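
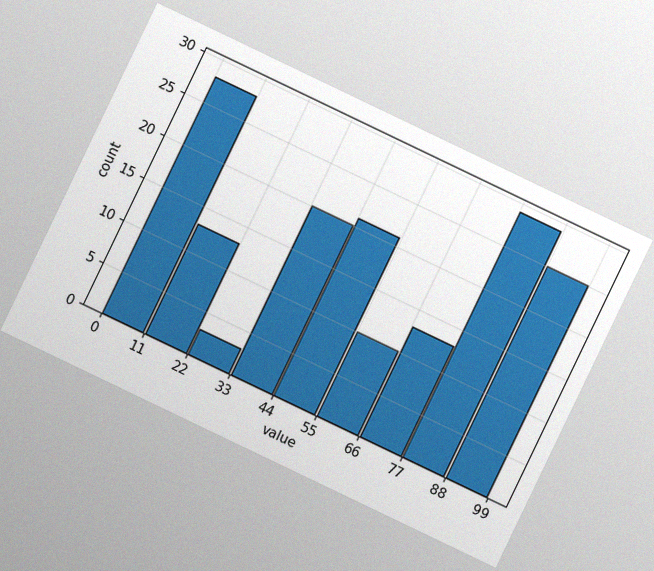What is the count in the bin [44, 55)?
21

The chart is tilted about 26° clockwise, with some photo noise. The [44, 55) bin has height 21.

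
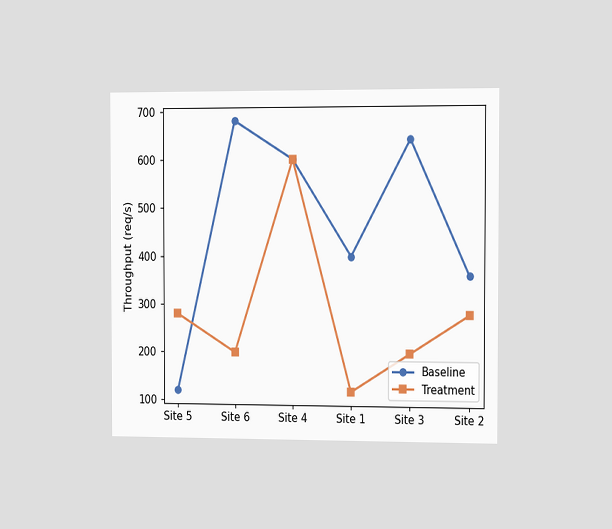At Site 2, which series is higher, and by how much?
The chart is viewed slightly from the right. At Site 2, Baseline sits above the other line by 80req/s.

Baseline, by 80req/s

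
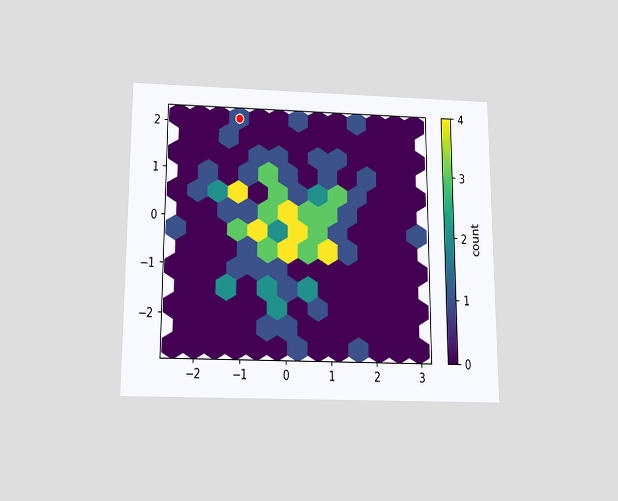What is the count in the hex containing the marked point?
1

The chart is viewed slightly from below. The marked hex reads 1 on the colorbar.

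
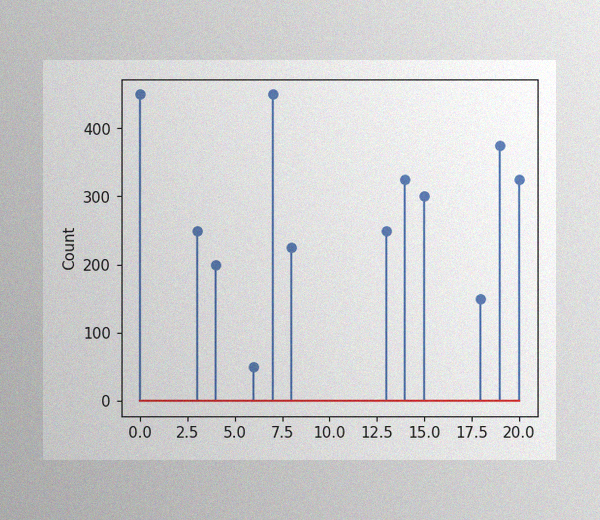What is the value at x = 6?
The image has some photo noise and uneven lighting. The stem at x=6 reaches 50.

50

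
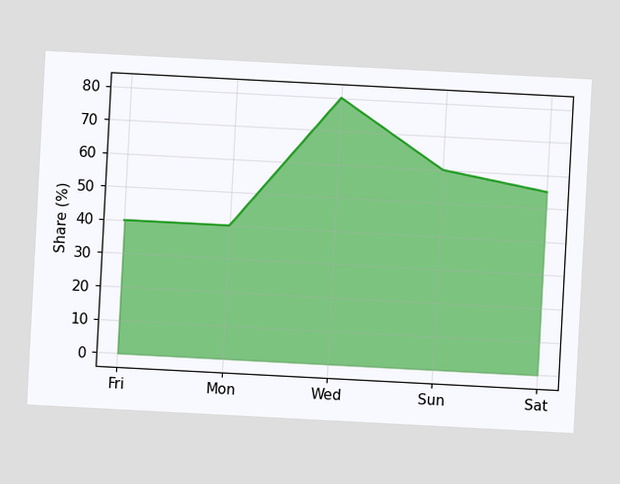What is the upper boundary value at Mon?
40%

The chart is tilted about 3° clockwise. At Mon the upper boundary is at 40%.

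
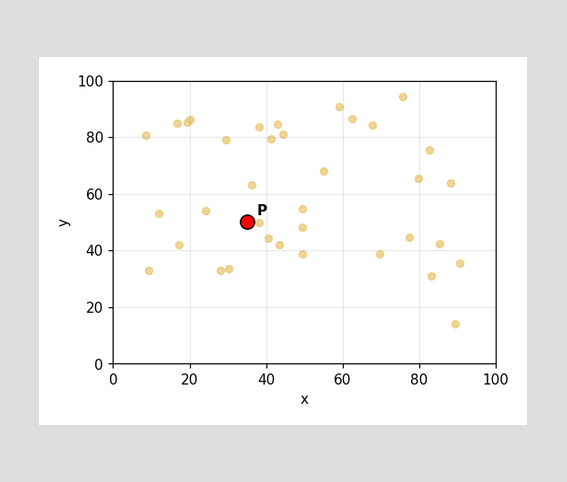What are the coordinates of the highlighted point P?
(35, 50)

Following the gridlines from P to each axis, P sits at (35, 50).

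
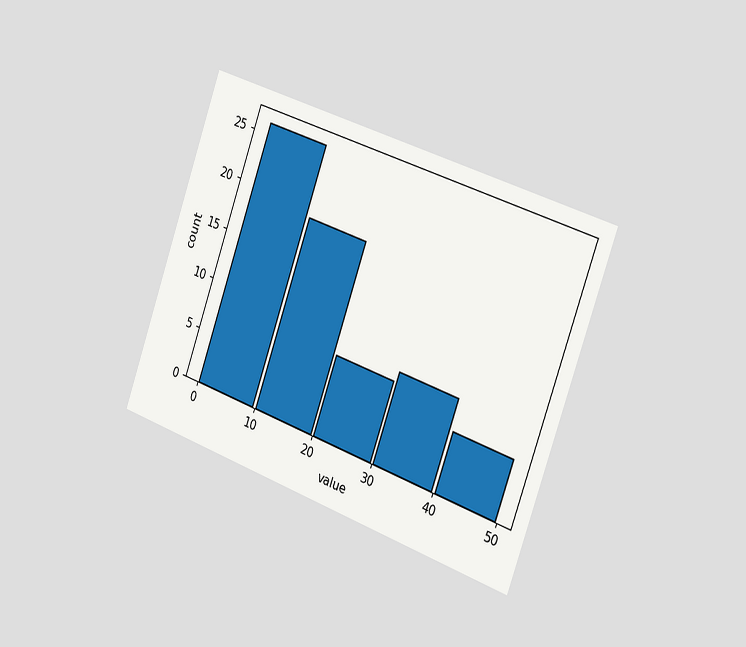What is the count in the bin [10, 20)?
19

The chart is tilted about 20° clockwise and viewed slightly from the right. The [10, 20) bin has height 19.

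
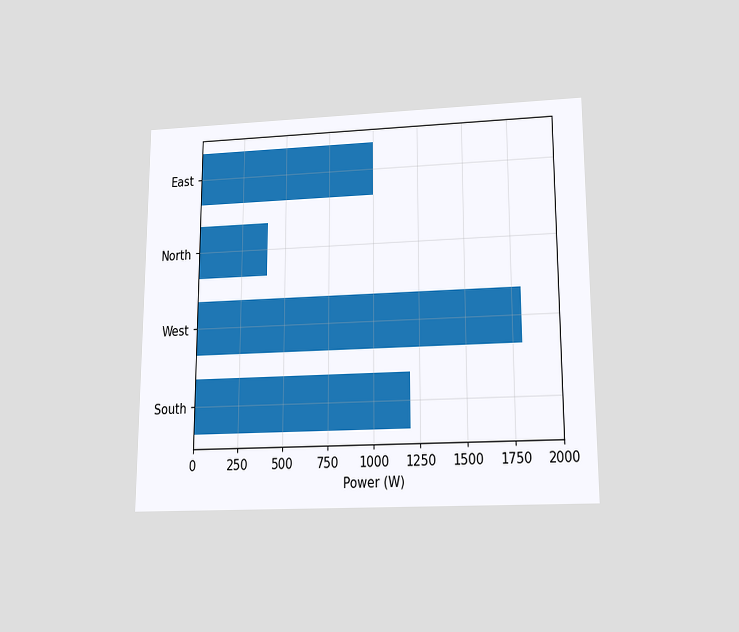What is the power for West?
1800W

The chart is viewed slightly from below. Reading along the chart's x-axis, the West bar reaches 1800W.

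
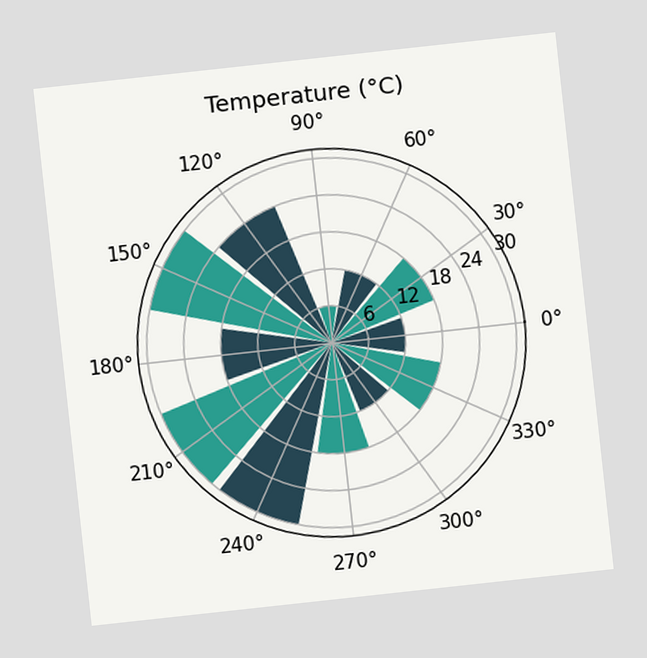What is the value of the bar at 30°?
The chart is tilted about 6° counter-clockwise. The bar at 30° reaches 18°C on the radial axis.

18°C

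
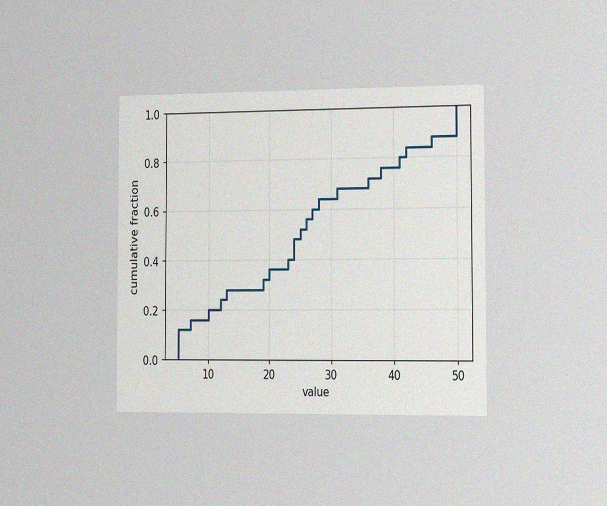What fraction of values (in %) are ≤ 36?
72%

The chart is viewed slightly from the right, with some photo noise. At x=36 the ECDF step is at 72%.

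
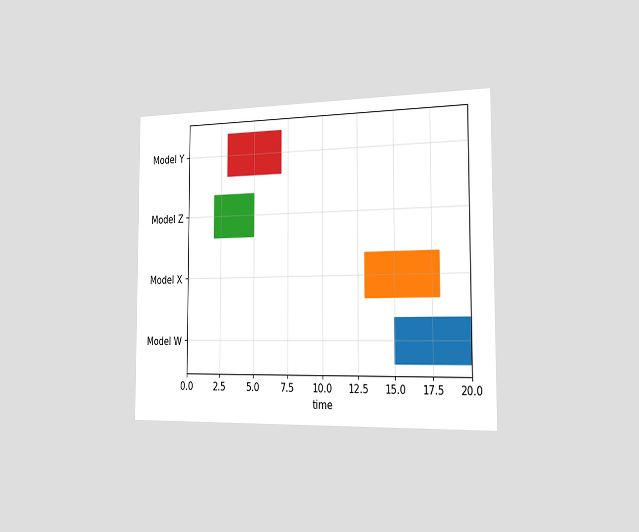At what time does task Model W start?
The chart is viewed slightly from the right. The Model W bar begins at t=15.

15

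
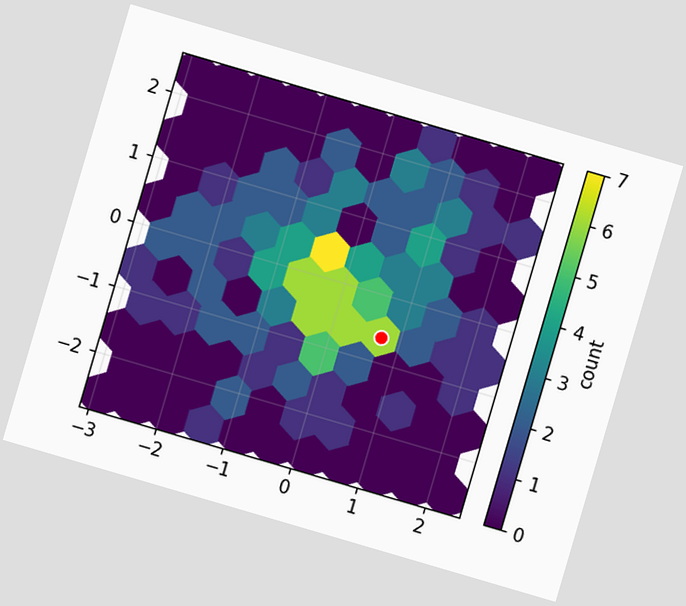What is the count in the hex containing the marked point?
6

The chart is tilted about 16° clockwise. The marked hex reads 6 on the colorbar.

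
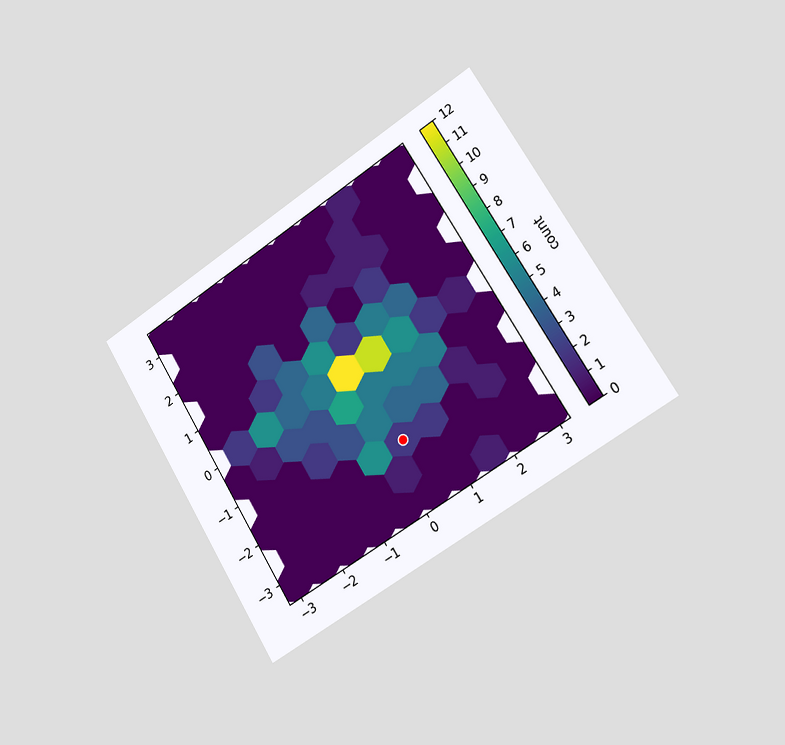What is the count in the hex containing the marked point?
The chart is tilted about 32° counter-clockwise and viewed slightly from the right. The marked hex reads 2 on the colorbar.

2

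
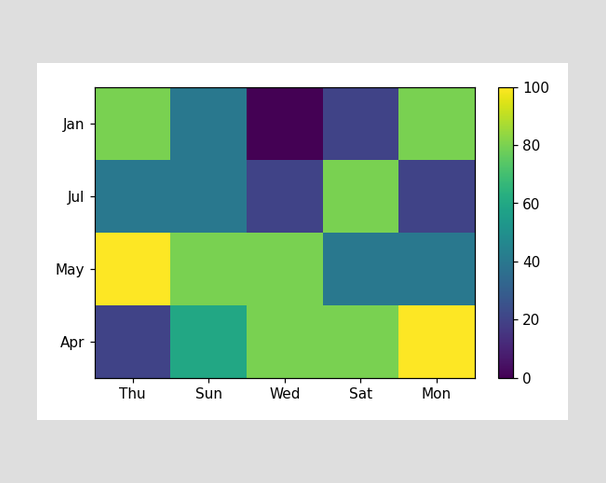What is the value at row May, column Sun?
Matching cell (May, Sun) against the colorbar gives 80.

80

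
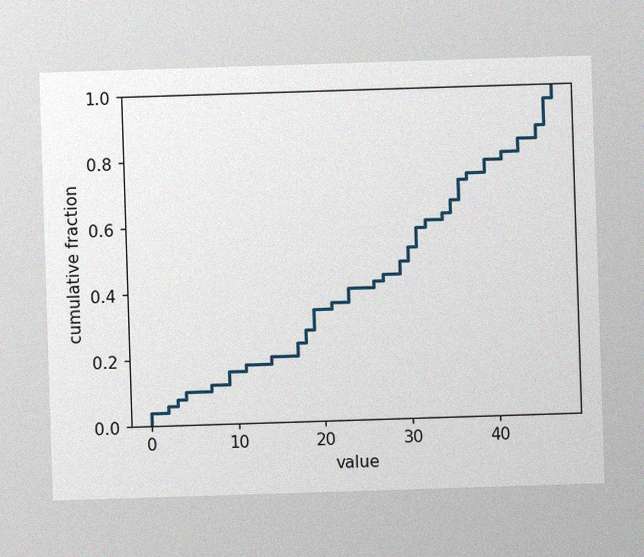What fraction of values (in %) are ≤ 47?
100%

The image has some photo noise and uneven lighting. At x=47 the ECDF step is at 100%.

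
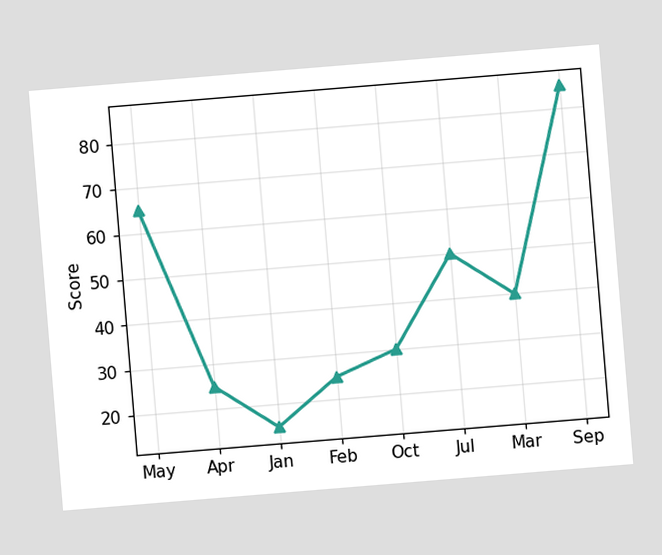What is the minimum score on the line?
The chart is tilted about 5° counter-clockwise. The lowest point is at Jan, and reading across to the y-axis gives 15.

15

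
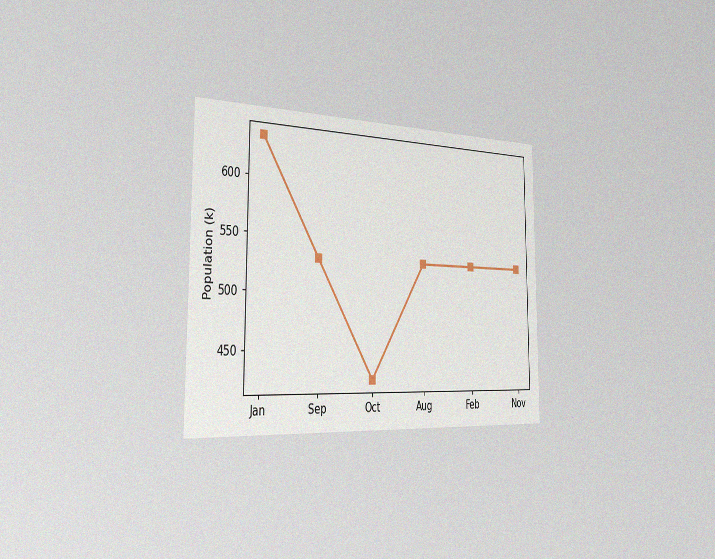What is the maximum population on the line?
636k

The chart is viewed slightly from the left, with some photo noise. The highest point is at Jan, and reading across to the y-axis gives 636k.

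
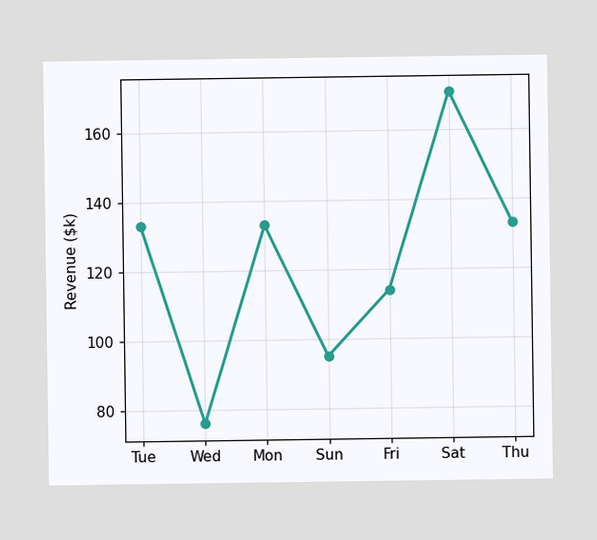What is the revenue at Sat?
$171k

At Sat, the line is at $171k.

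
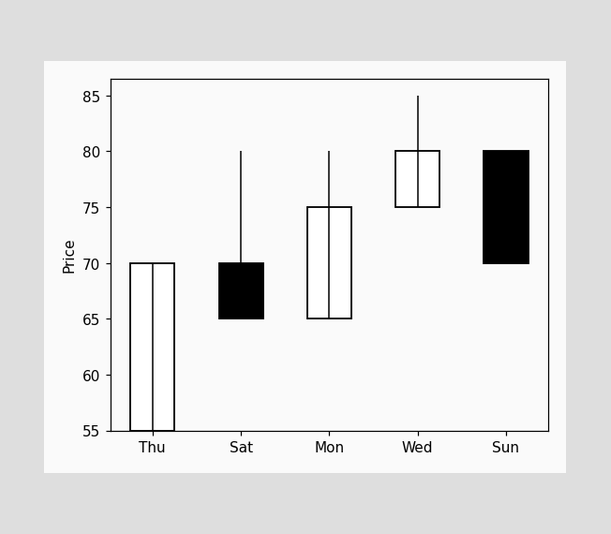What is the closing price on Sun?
The Sun candle closes at 70.

70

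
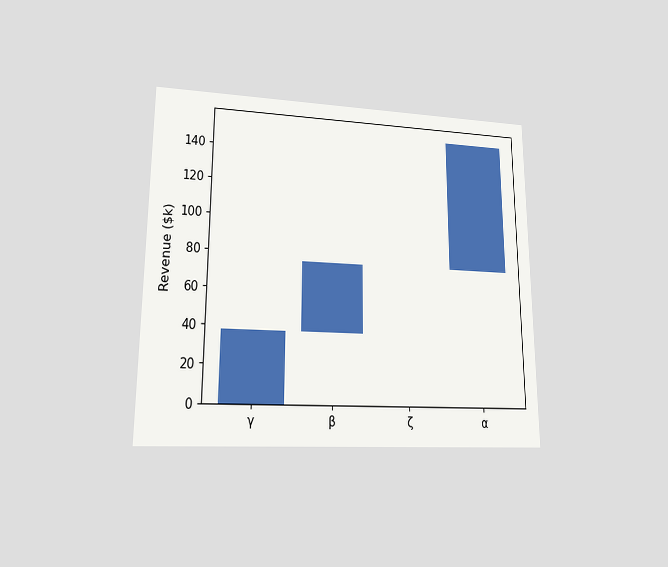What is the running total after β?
$76k

The chart is viewed at a slight angle. After β the running total reaches $76k.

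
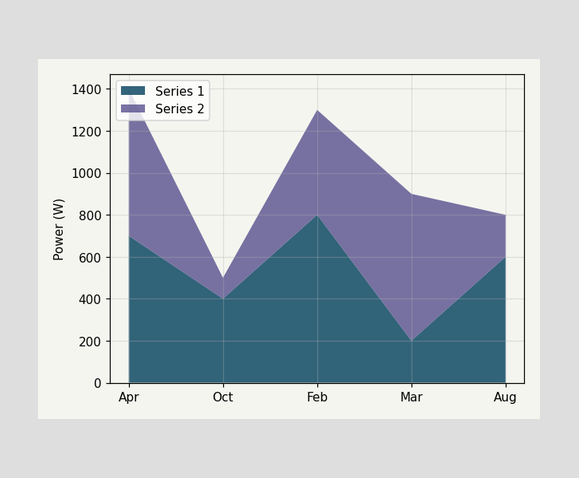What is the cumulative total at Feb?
1300W

The stacked total at Feb reaches 1300W.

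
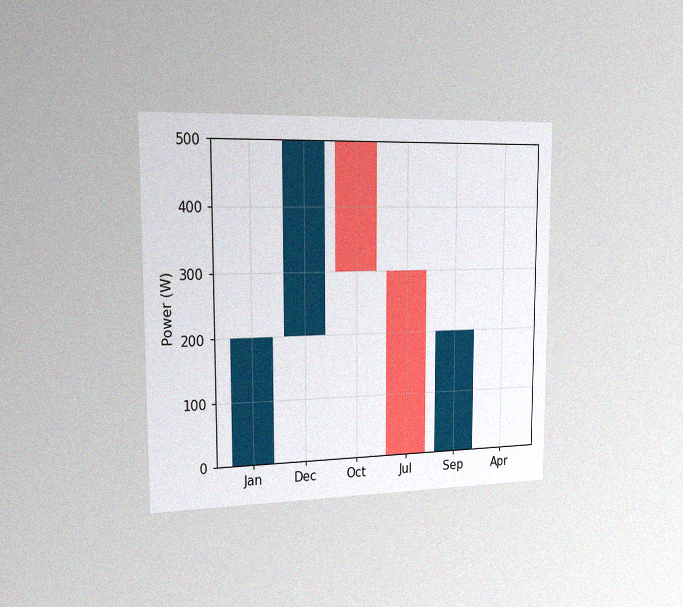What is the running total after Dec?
The chart is viewed slightly from the left, with some photo noise. After Dec the running total reaches 500W.

500W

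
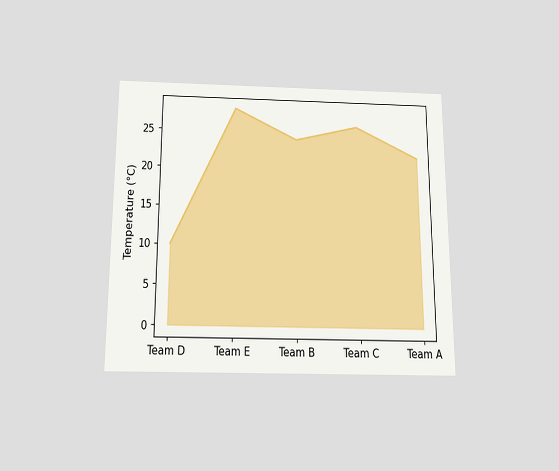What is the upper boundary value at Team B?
The chart is viewed slightly from below. At Team B the upper boundary is at 24°C.

24°C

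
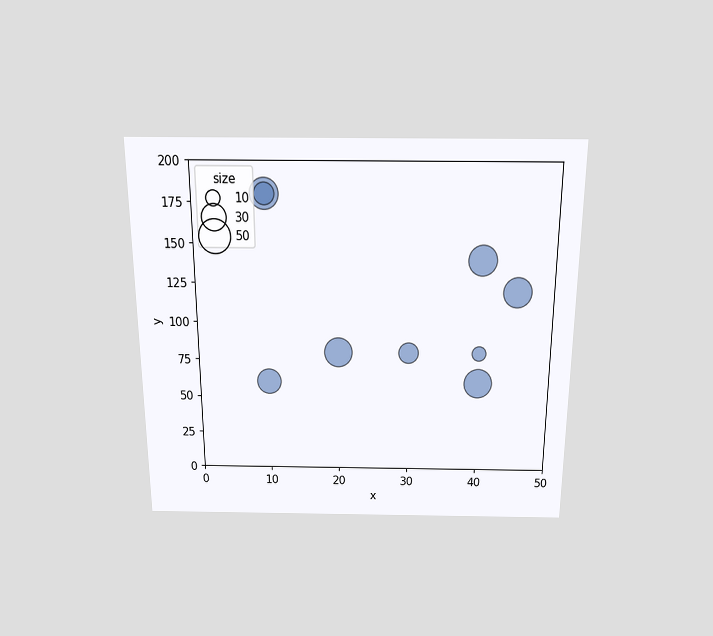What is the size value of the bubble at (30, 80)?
The chart is viewed slightly from above. Matching the bubble at (30, 80) against the size legend gives 20.

20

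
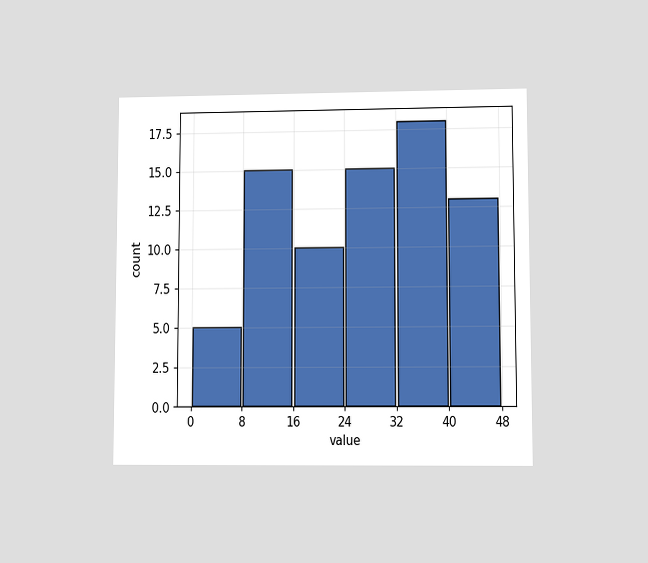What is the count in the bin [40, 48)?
13

The chart is viewed at a slight angle. The [40, 48) bin has height 13.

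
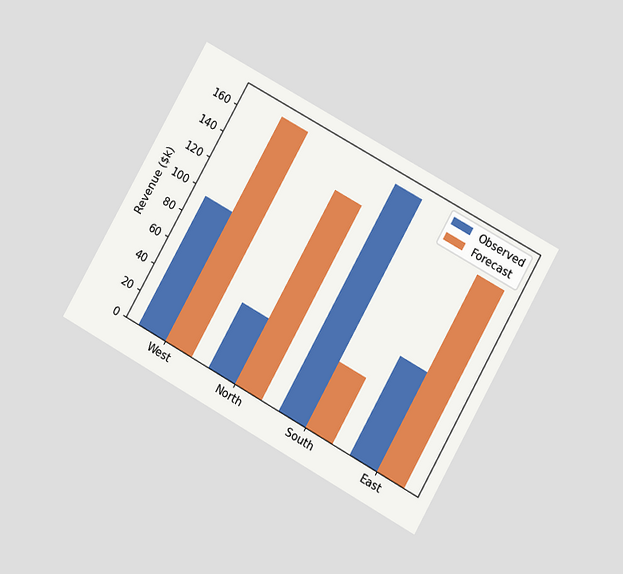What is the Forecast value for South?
The chart is tilted about 29° clockwise and viewed at a slight angle. The Forecast bar at South reaches $48k on the y-axis.

$48k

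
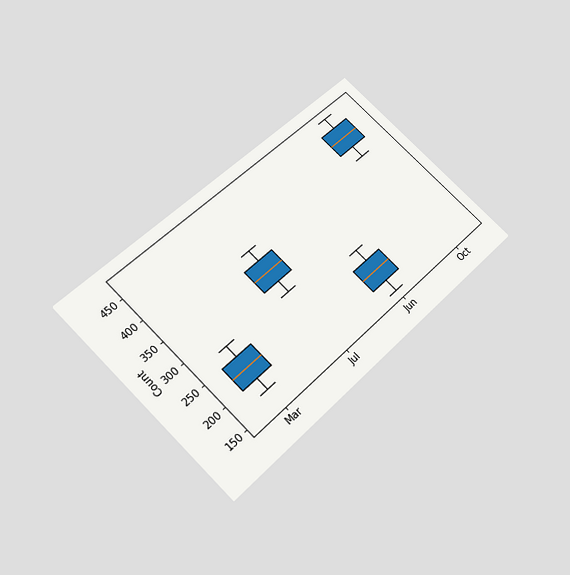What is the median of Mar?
The chart is tilted about 45° counter-clockwise and viewed slightly from below. The median line in the Mar box sits at 225.

225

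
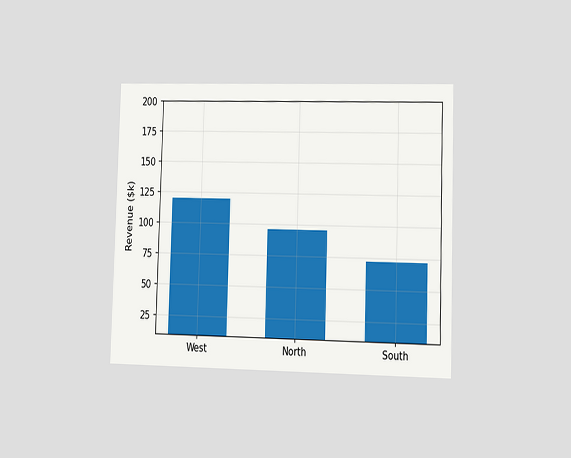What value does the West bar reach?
$120k

The chart is viewed slightly from the right. Reading along the chart's y-axis, the West bar reaches $120k.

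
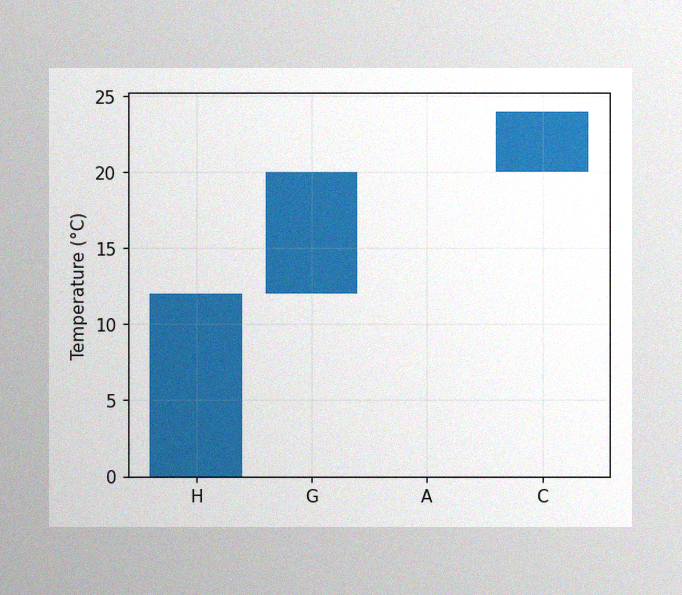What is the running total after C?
24°C

The image has some photo noise and uneven lighting. After C the running total reaches 24°C.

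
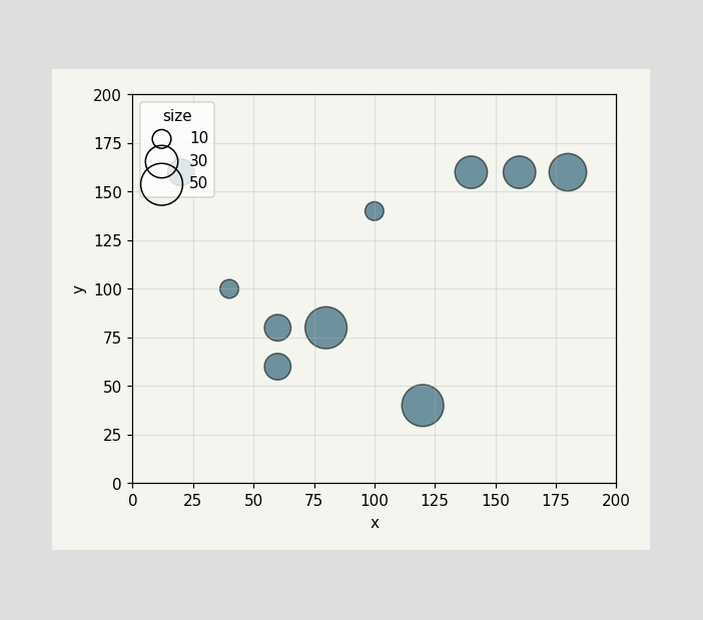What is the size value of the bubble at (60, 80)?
20

Matching the bubble at (60, 80) against the size legend gives 20.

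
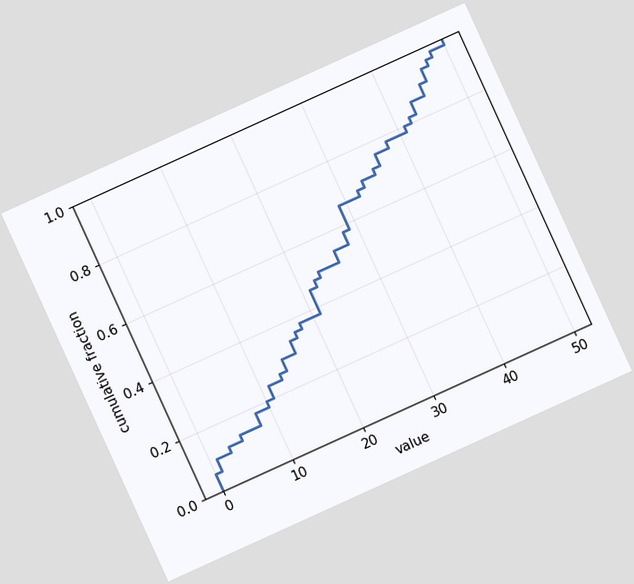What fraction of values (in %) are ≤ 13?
26%

The chart is tilted about 24° counter-clockwise. At x=13 the ECDF step is at 26%.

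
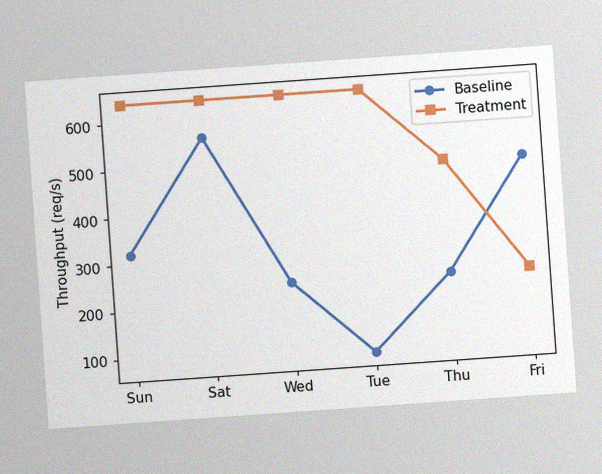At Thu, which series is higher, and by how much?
Treatment, by 240req/s

The chart is tilted about 4° counter-clockwise, with some photo noise. At Thu, Treatment sits above the other line by 240req/s.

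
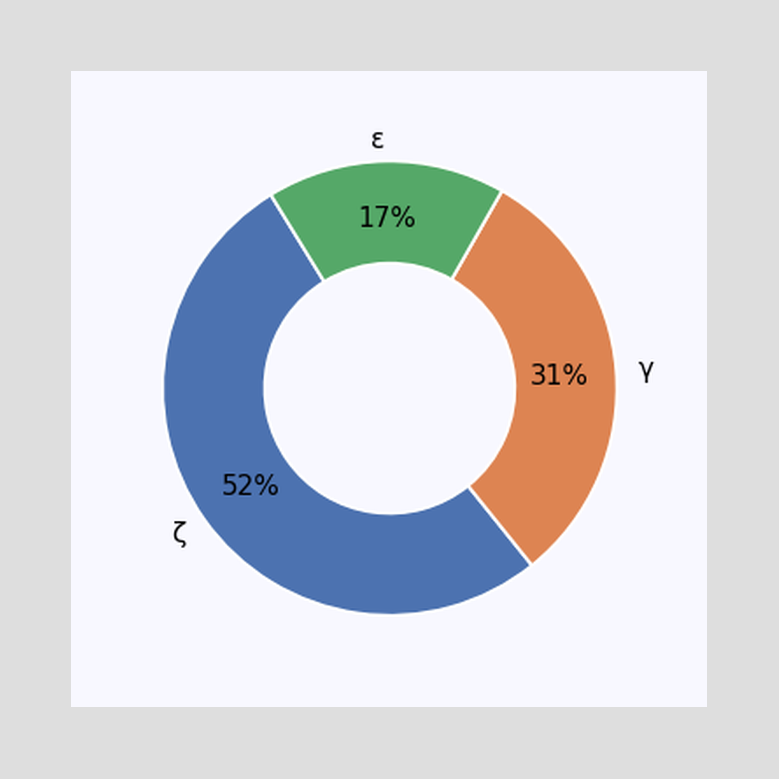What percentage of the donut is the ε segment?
The ε segment takes up 17% of the ring.

17%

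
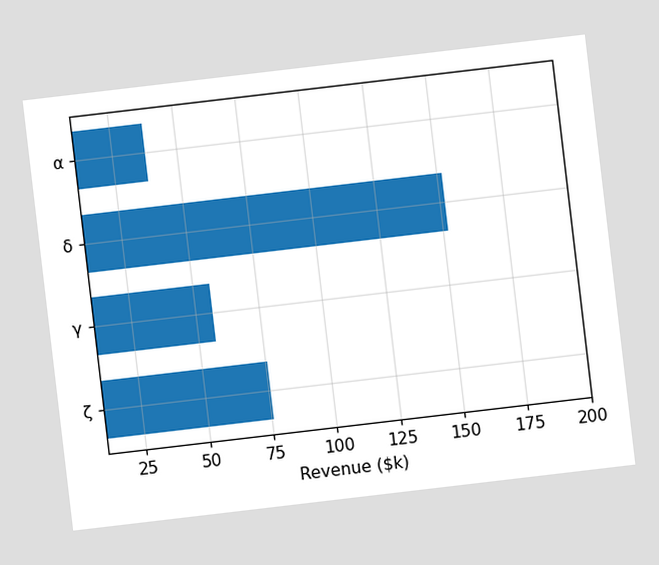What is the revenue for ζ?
The chart is tilted about 7° counter-clockwise. Reading along the chart's x-axis, the ζ bar reaches $76k.

$76k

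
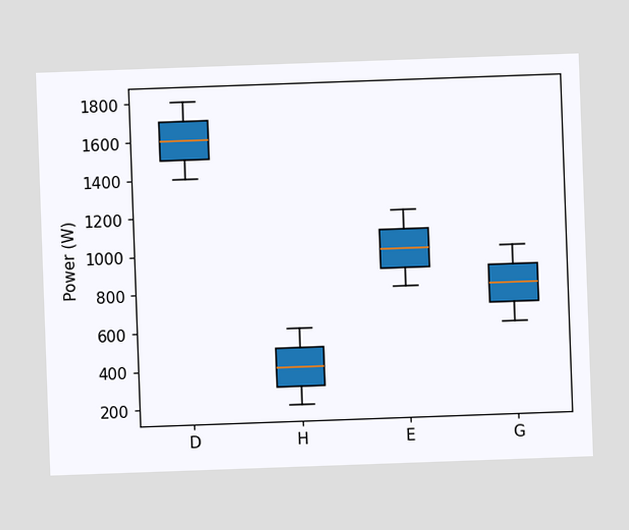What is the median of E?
1000W

The chart is tilted about 2° counter-clockwise. The median line in the E box sits at 1000W.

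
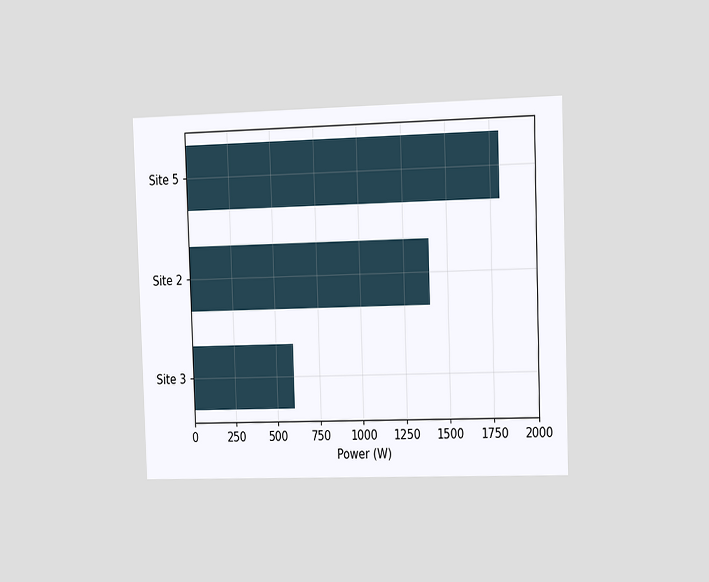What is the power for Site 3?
The chart is viewed slightly from the right. Reading along the chart's x-axis, the Site 3 bar reaches 600W.

600W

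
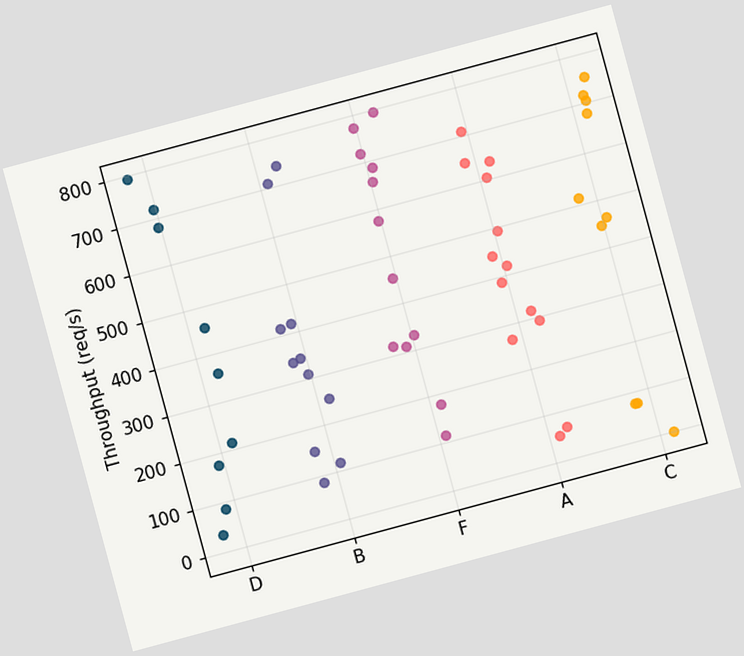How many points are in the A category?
The chart is tilted about 15° counter-clockwise. Counting the markers in the A column gives 13.

13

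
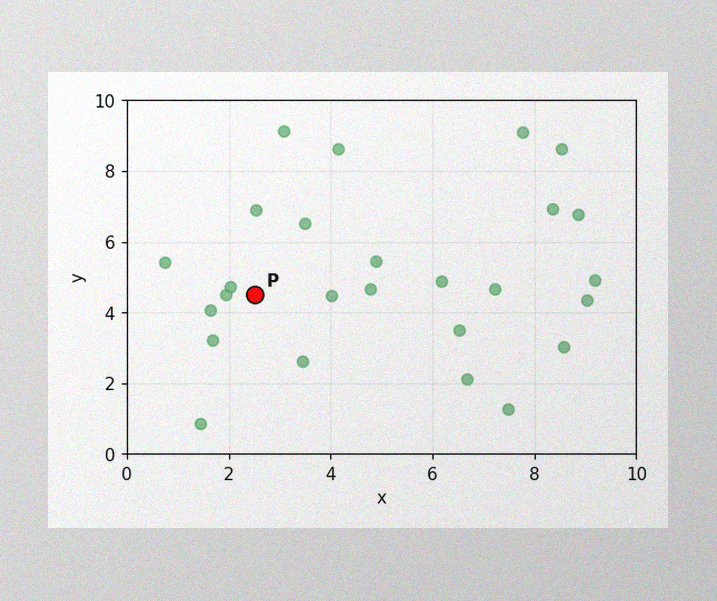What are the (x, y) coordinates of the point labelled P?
(2.5, 4.5)

The image has some photo noise and uneven lighting. Following the gridlines from P to each axis, P sits at (2.5, 4.5).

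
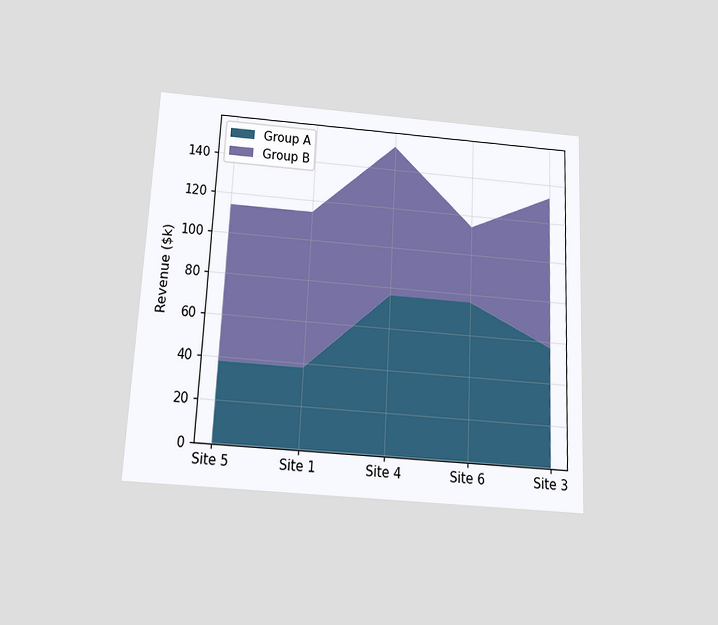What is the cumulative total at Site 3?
The chart is tilted about 3° clockwise and viewed slightly from below. The stacked total at Site 3 reaches $133k.

$133k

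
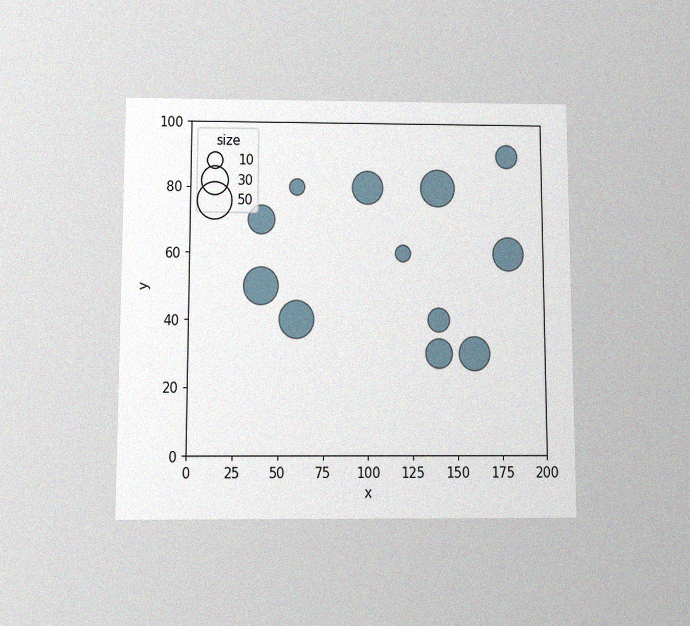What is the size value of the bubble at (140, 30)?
The chart is viewed slightly from below, with some photo noise. Matching the bubble at (140, 30) against the size legend gives 30.

30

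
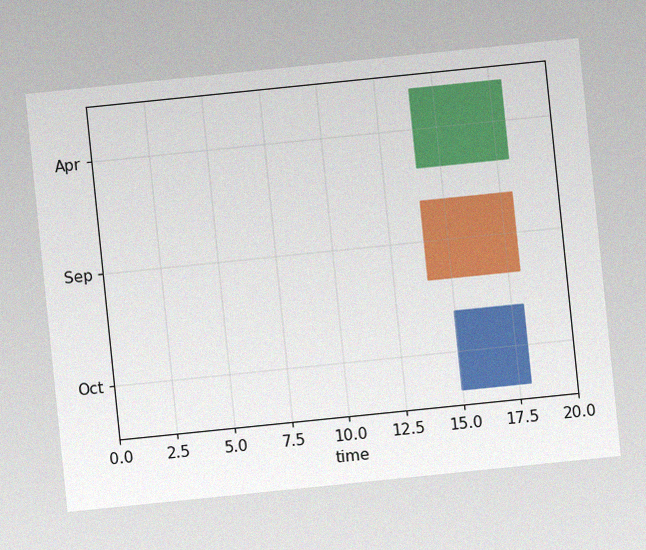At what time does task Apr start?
The chart is tilted about 6° counter-clockwise, with some photo noise. The Apr bar begins at t=14.

14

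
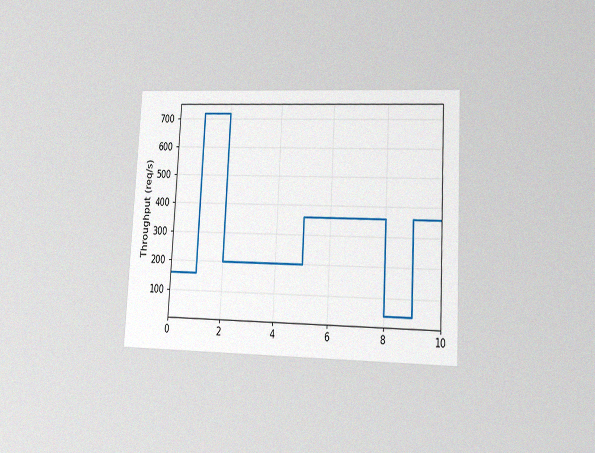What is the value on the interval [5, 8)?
360req/s

The chart is tilted about 3° clockwise and viewed at a slight angle, with some photo noise. On [5, 8) the step sits at 360req/s.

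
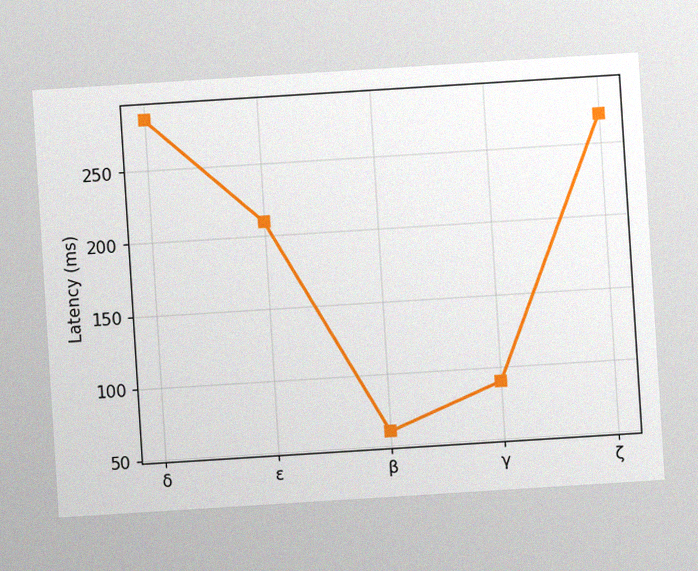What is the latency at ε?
The chart is tilted about 4° counter-clockwise, with some photo noise. At ε, the line is at 210ms.

210ms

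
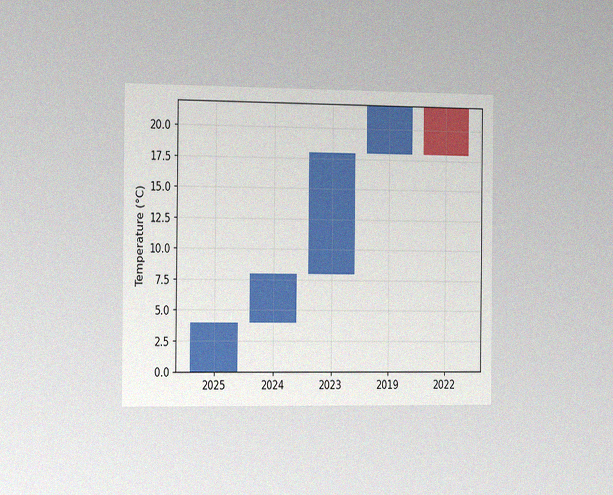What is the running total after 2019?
22°C

The chart is viewed slightly from the left, with some photo noise. After 2019 the running total reaches 22°C.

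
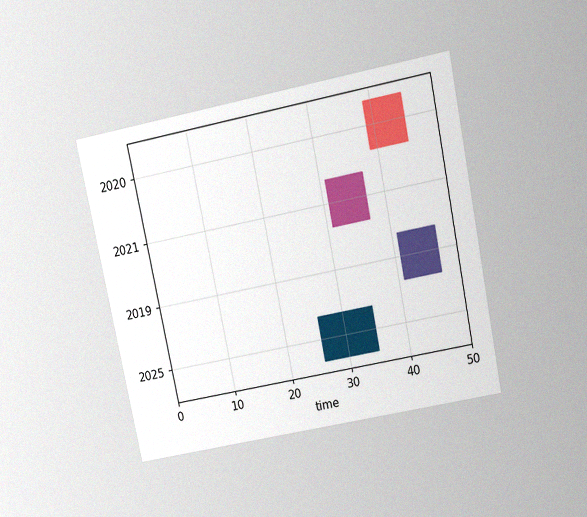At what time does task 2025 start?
The chart is tilted about 11° counter-clockwise and viewed slightly from above, with some photo noise. The 2025 bar begins at t=26.

26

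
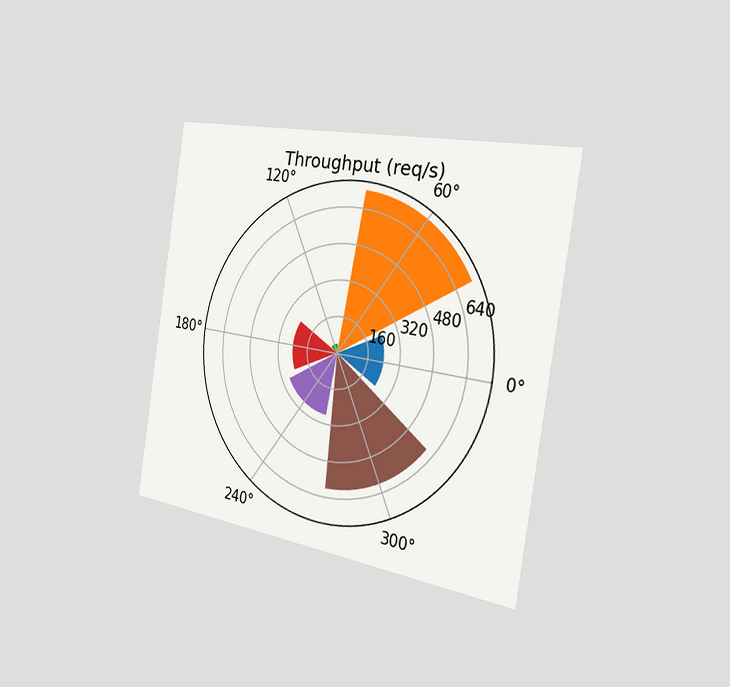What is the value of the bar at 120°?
40req/s

The chart is tilted about 9° clockwise and viewed slightly from the right. The bar at 120° reaches 40req/s on the radial axis.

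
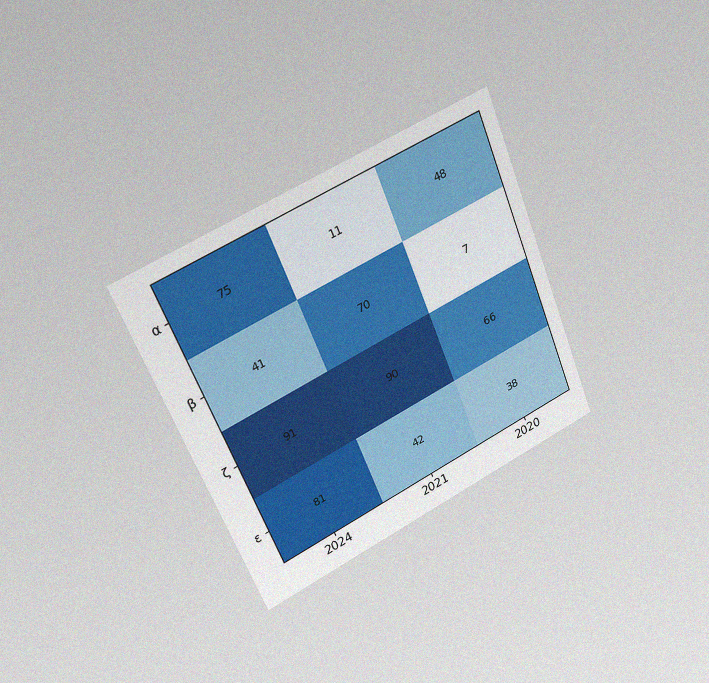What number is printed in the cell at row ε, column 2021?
The chart is tilted about 22° counter-clockwise and viewed slightly from the left, with some photo noise. The (ε, 2021) cell reads 42.

42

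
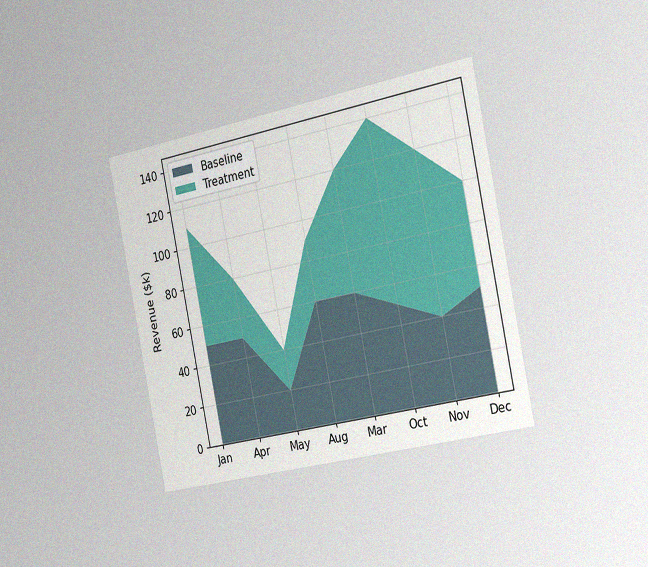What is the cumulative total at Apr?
$80k

The chart is tilted about 12° counter-clockwise and viewed slightly from the right, with some photo noise. The stacked total at Apr reaches $80k.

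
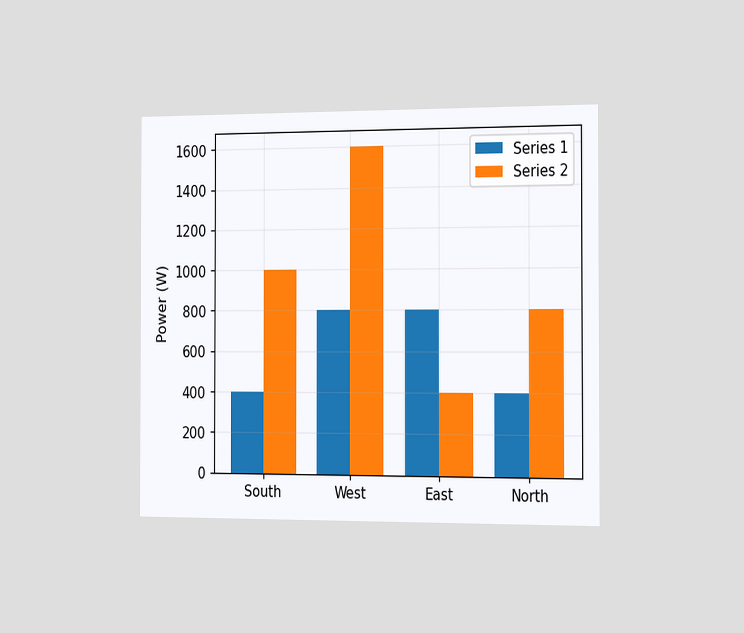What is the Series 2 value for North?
800W

The chart is viewed slightly from the right. The Series 2 bar at North reaches 800W on the y-axis.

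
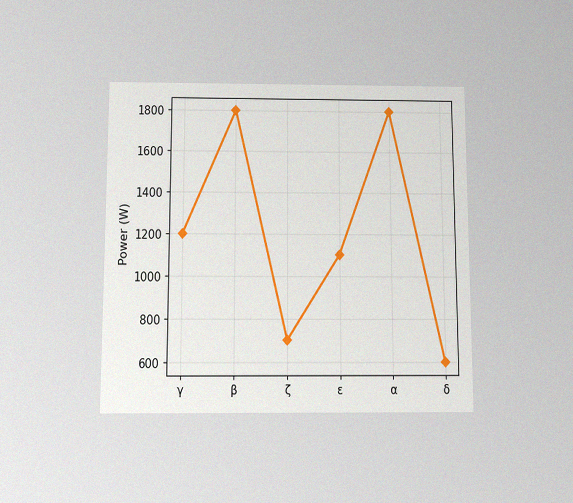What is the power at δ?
The chart is viewed slightly from below, with some photo noise. At δ, the line is at 600W.

600W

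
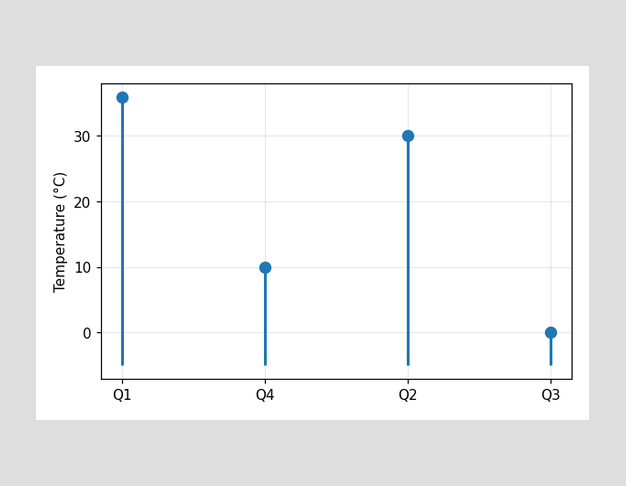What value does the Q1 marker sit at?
The Q1 marker sits at 36°C.

36°C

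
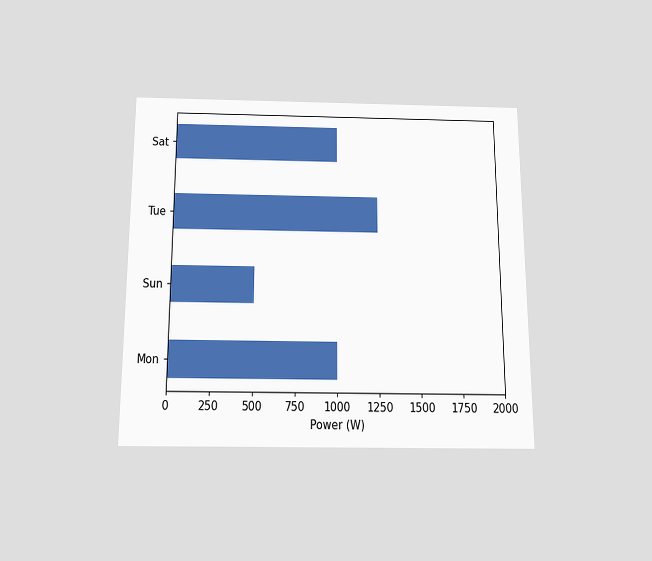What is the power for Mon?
1000W

The chart is viewed slightly from below. Reading along the chart's x-axis, the Mon bar reaches 1000W.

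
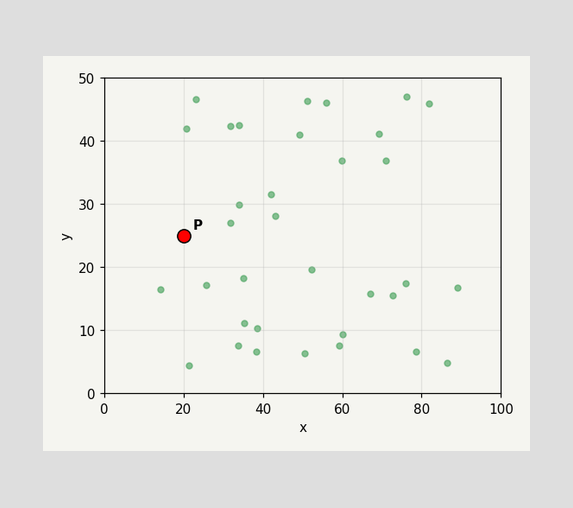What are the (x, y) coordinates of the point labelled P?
(20, 25)

Following the gridlines from P to each axis, P sits at (20, 25).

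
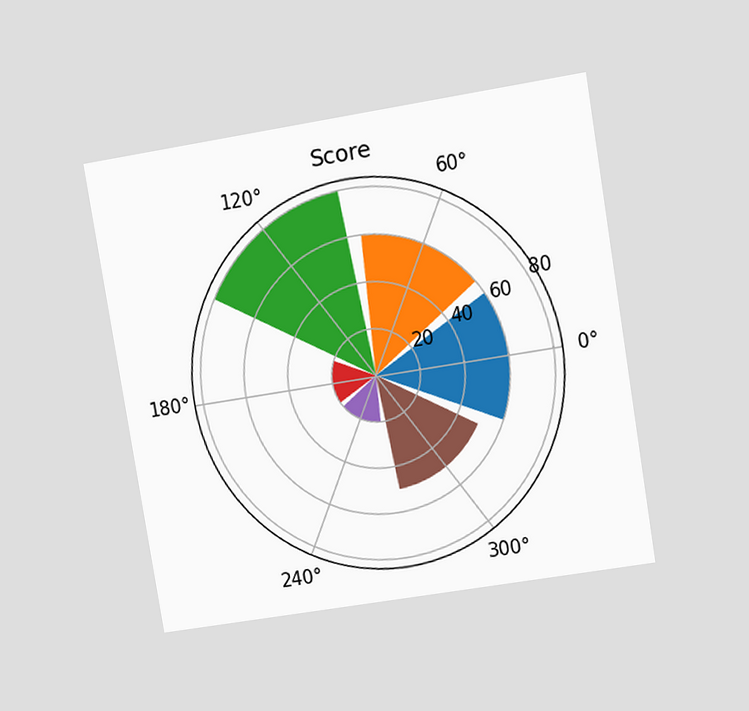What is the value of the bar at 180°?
20

The chart is tilted about 9° counter-clockwise and viewed at a slight angle. The bar at 180° reaches 20 on the radial axis.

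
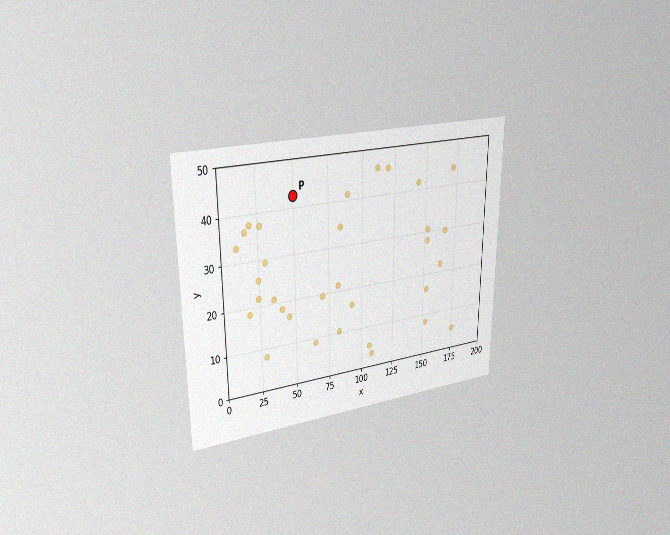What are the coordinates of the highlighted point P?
The chart is viewed slightly from the left, with some photo noise. Following the gridlines from P to each axis, P sits at (50, 42.5).

(50, 42.5)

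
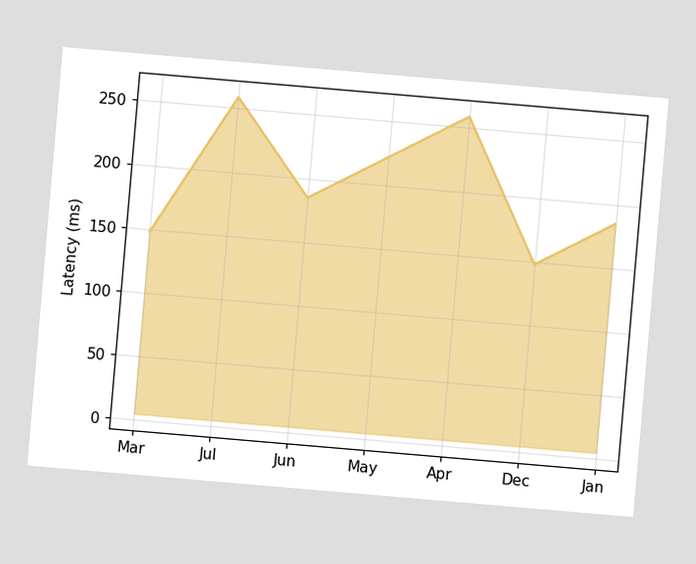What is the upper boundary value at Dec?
The chart is tilted about 5° clockwise. At Dec the upper boundary is at 148ms.

148ms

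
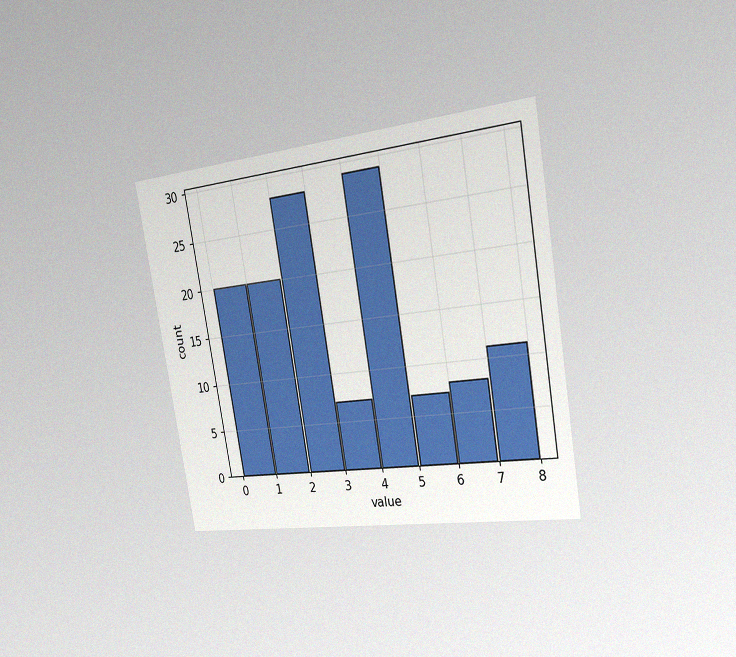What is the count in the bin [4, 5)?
29

The chart is tilted about 10° counter-clockwise and viewed slightly from the right, with some photo noise. The [4, 5) bin has height 29.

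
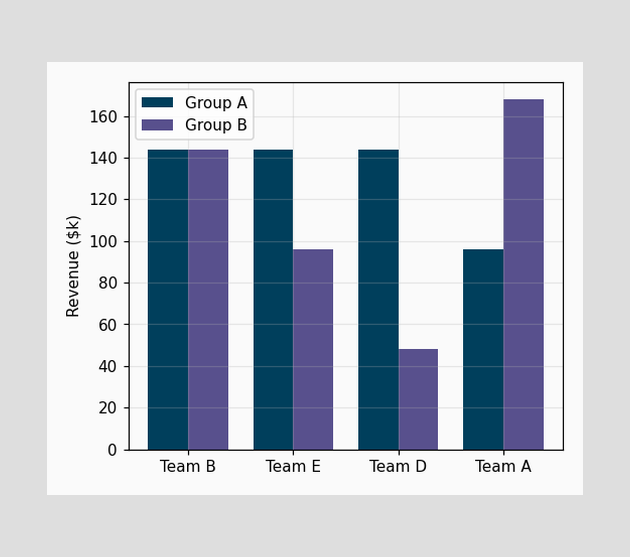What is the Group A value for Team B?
The Group A bar at Team B reaches $144k on the y-axis.

$144k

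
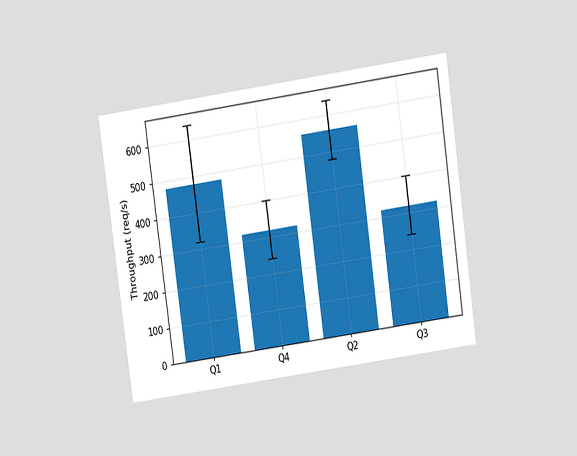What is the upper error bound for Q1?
The chart is tilted about 8° counter-clockwise and viewed at a slight angle. The Q1 bar's upper whisker reaches 640req/s.

640req/s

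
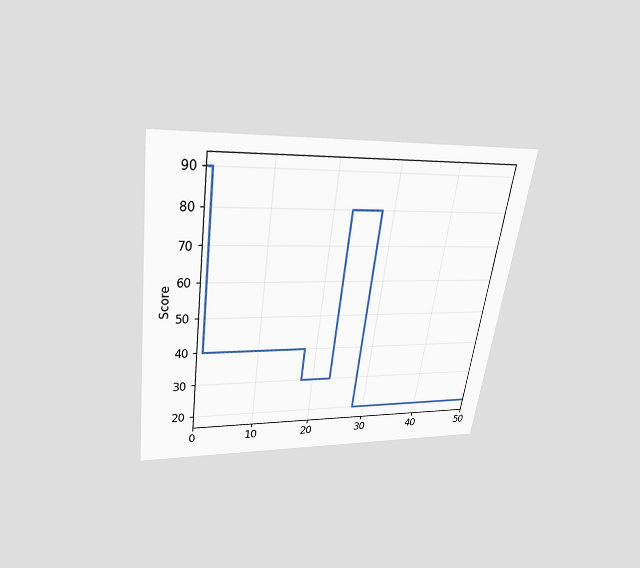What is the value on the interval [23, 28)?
The chart is tilted about 8° clockwise and viewed slightly from above. On [23, 28) the step sits at 80.

80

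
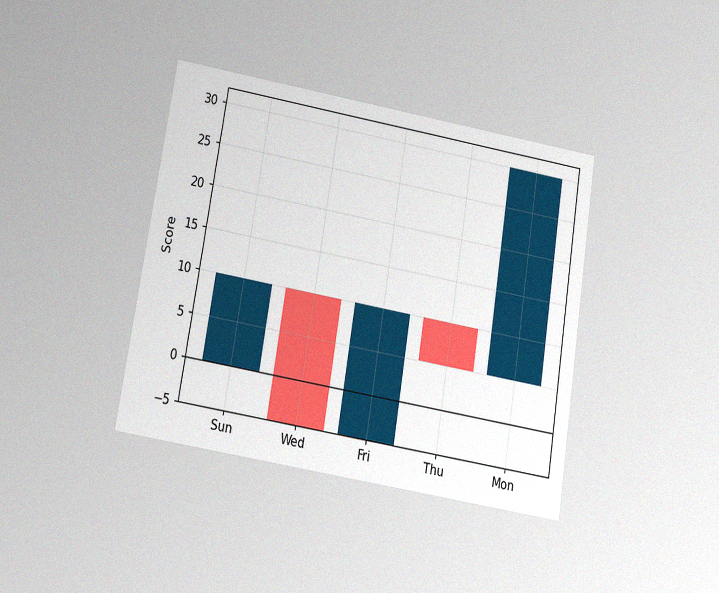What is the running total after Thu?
5

The chart is tilted about 9° clockwise and viewed slightly from below, with some photo noise. After Thu the running total reaches 5.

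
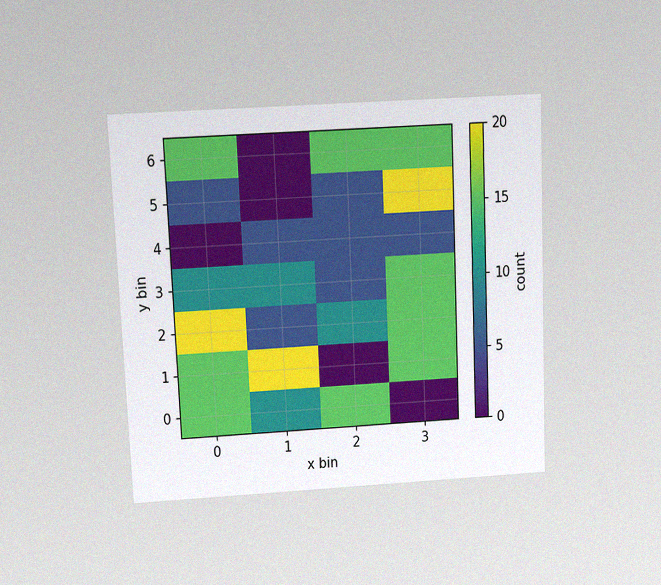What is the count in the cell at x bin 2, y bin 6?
The chart is tilted about 3° counter-clockwise and viewed slightly from above, with some photo noise. Matching the cell (2, 6) against the colorbar gives 15.

15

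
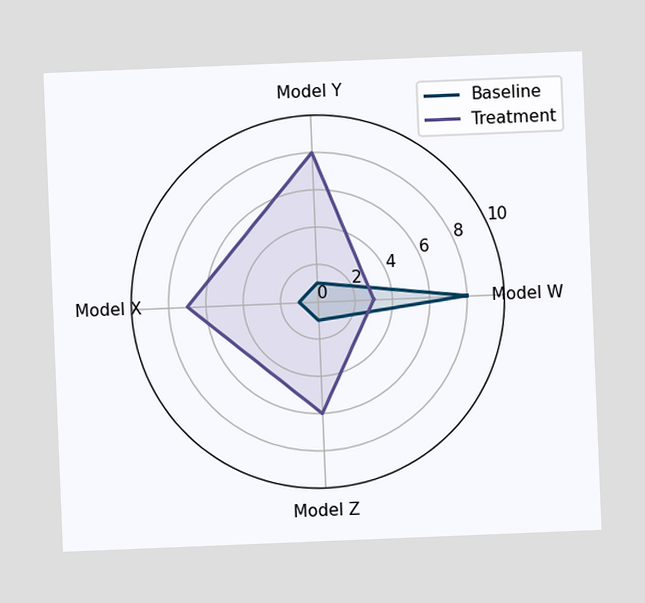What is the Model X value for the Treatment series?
The chart is tilted about 2° counter-clockwise. On the Model X axis, Treatment reaches 7.

7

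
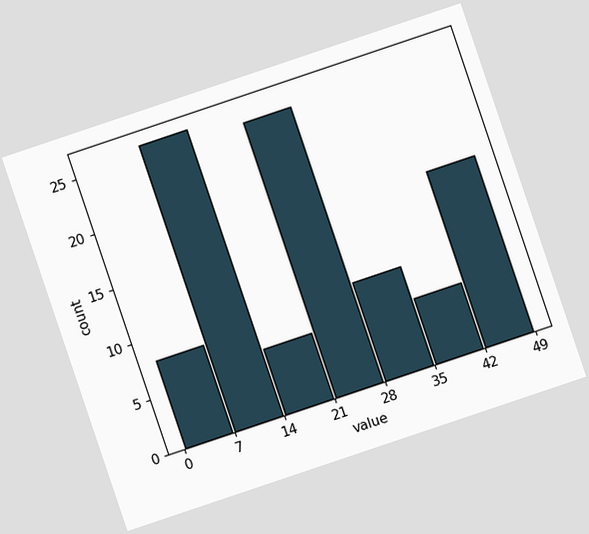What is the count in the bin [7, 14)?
26

The chart is tilted about 19° counter-clockwise. The [7, 14) bin has height 26.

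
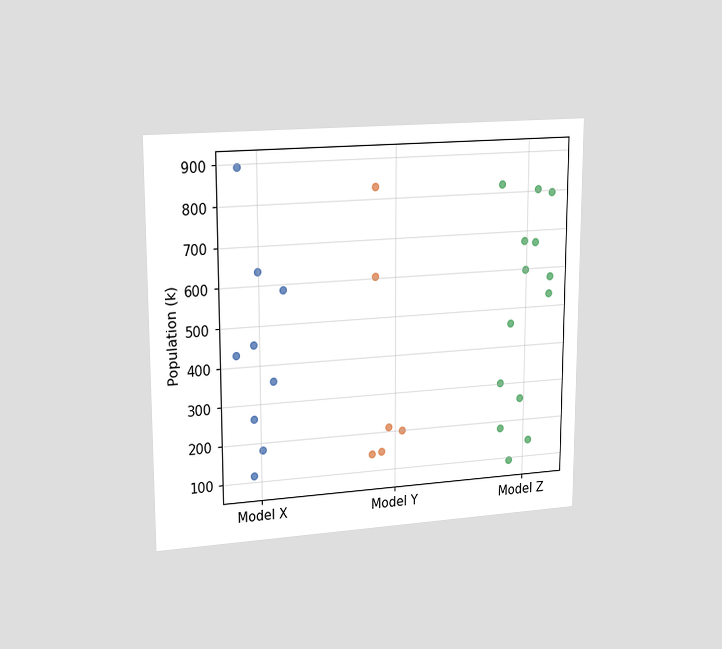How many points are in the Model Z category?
The chart is viewed slightly from the left. Counting the markers in the Model Z column gives 14.

14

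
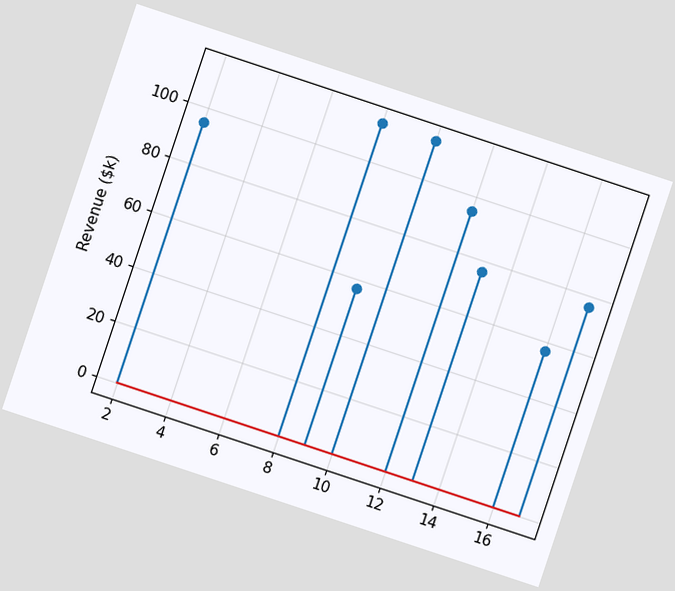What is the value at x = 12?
$95k

The chart is tilted about 18° clockwise. The stem at x=12 reaches $95k.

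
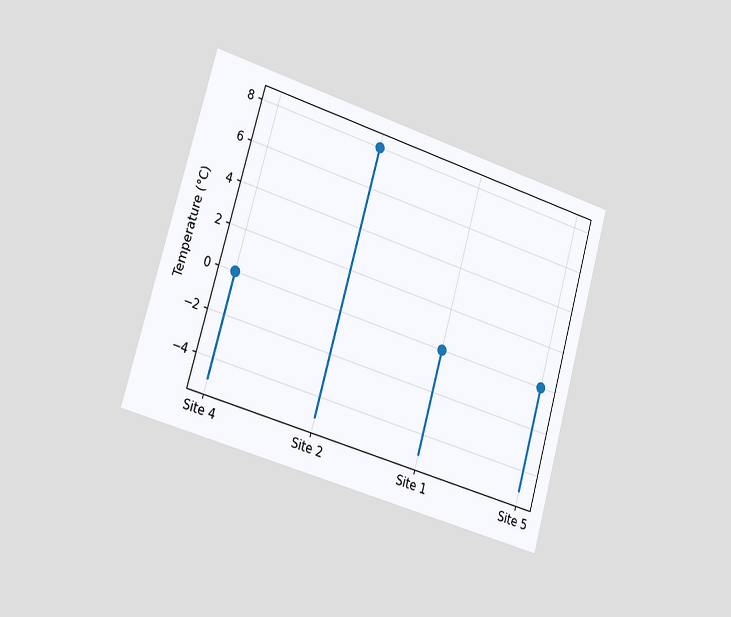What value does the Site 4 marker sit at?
The chart is tilted about 16° clockwise and viewed slightly from the left. The Site 4 marker sits at 0°C.

0°C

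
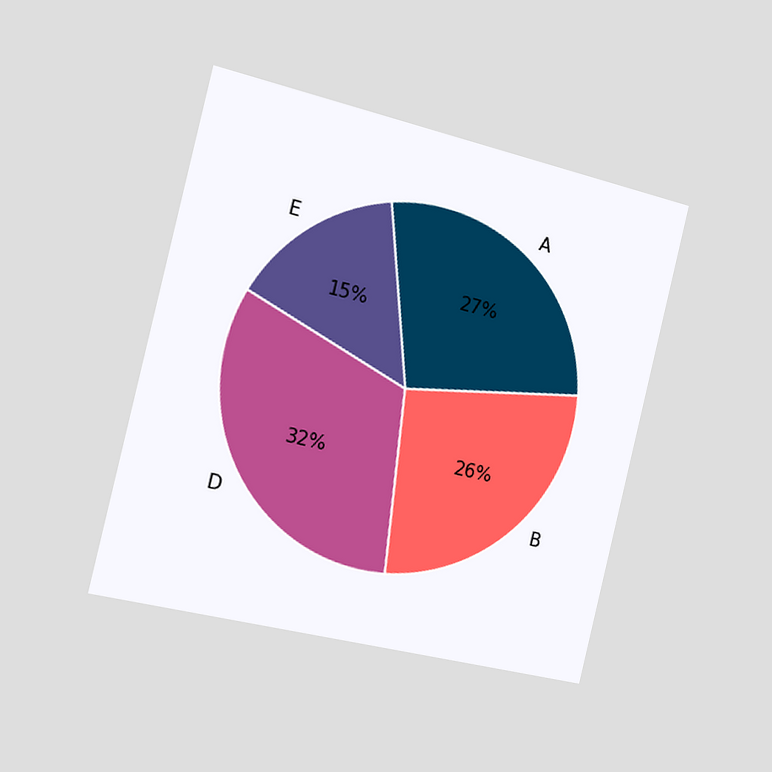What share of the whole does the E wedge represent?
The chart is tilted about 14° clockwise and viewed slightly from the left. The E slice takes up 15% of the pie.

15%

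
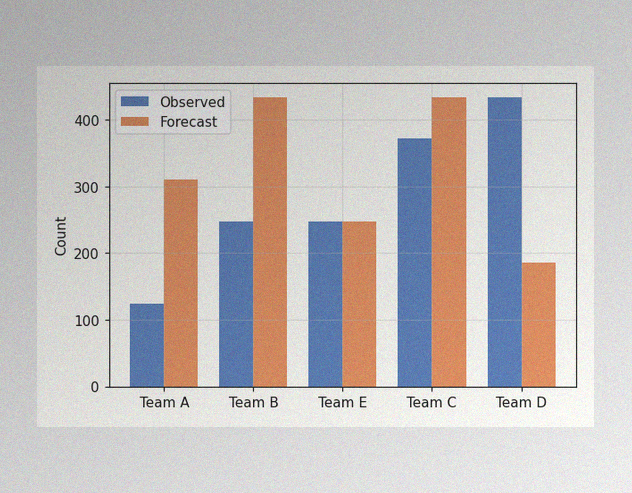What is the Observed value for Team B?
The image has some photo noise and uneven lighting. The Observed bar at Team B reaches 248 on the y-axis.

248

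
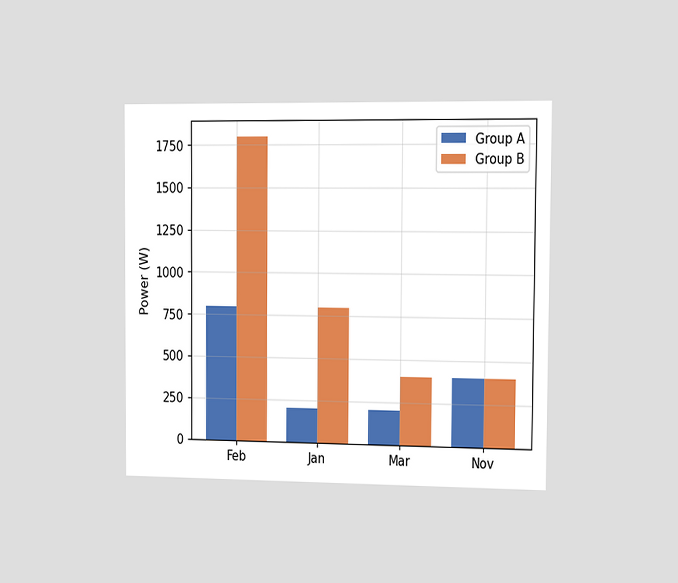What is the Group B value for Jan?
The chart is viewed slightly from the right. The Group B bar at Jan reaches 800W on the y-axis.

800W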